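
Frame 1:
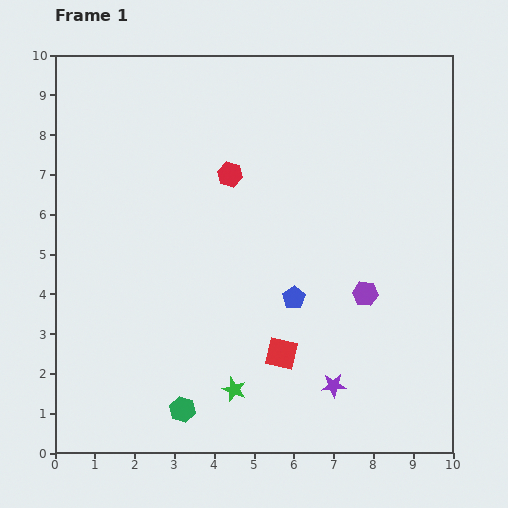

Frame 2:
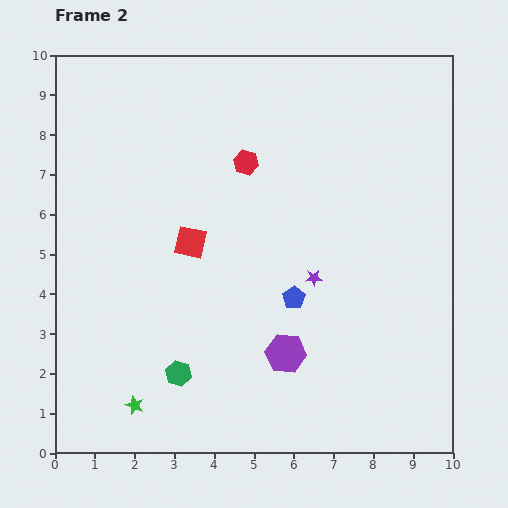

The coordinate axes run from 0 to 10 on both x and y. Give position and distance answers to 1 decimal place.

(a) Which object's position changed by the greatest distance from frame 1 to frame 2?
the red square

(moved 3.6; next 2.7)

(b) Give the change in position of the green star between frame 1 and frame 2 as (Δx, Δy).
(-2.5, -0.4)

The green star was at (4.5, 1.6) in frame 1 and (2.0, 1.2) in frame 2.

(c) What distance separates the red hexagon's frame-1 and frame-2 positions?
0.5

The red hexagon moved from (4.4, 7.0) to (4.8, 7.3), a distance of √(0.4² + 0.3²) ≈ 0.5.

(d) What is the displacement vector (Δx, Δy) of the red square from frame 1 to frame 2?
(-2.3, 2.8)

The red square was at (5.7, 2.5) in frame 1 and (3.4, 5.3) in frame 2.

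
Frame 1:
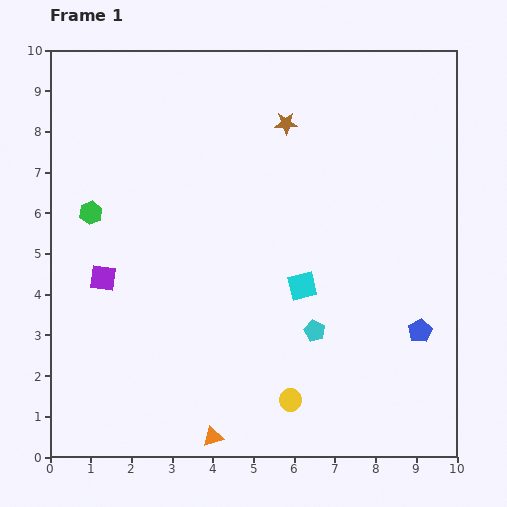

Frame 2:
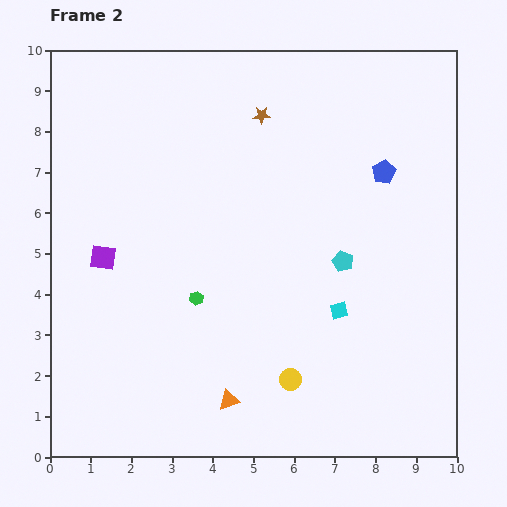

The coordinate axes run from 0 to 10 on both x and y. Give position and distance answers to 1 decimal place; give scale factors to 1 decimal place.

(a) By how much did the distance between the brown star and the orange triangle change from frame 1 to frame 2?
-0.9

Distance in frame 1: 7.9. Distance in frame 2: 7.0.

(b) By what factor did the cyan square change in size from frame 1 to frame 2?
0.6×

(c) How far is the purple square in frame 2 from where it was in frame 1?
0.5

The purple square moved from (1.3, 4.4) to (1.3, 4.9), a distance of √(0.0² + 0.5²) ≈ 0.5.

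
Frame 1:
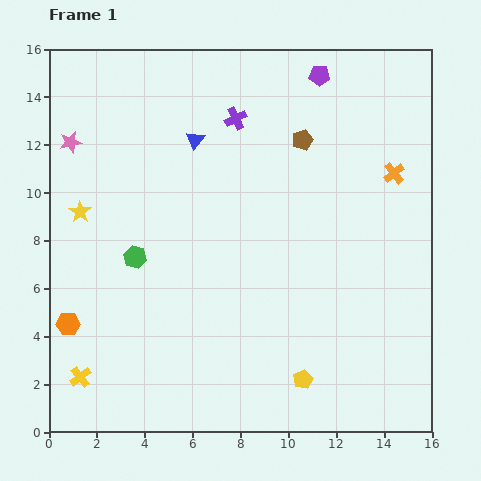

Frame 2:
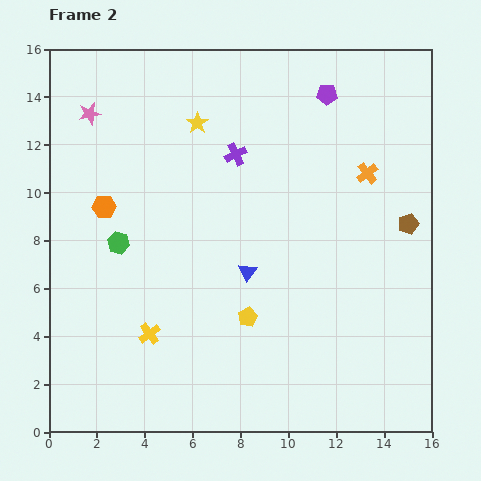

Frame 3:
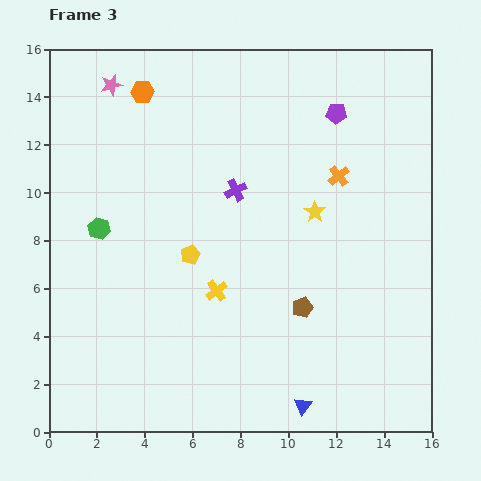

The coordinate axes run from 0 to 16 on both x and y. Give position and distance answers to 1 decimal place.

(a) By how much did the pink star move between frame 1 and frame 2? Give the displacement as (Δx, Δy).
(0.8, 1.2)

The pink star was at (0.9, 12.1) in frame 1 and (1.7, 13.3) in frame 2.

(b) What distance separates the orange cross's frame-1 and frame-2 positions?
1.1

The orange cross moved from (14.4, 10.8) to (13.3, 10.8), a distance of √(1.1² + 0.0²) ≈ 1.1.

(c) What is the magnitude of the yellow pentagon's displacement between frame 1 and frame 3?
7.0

The yellow pentagon moved from (10.6, 2.2) to (5.9, 7.4), a distance of √(4.7² + 5.2²) ≈ 7.0.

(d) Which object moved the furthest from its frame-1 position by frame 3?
the blue triangle

(moved 12.0; next 10.2)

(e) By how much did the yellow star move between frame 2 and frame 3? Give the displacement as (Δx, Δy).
(4.9, -3.7)

The yellow star was at (6.2, 12.9) in frame 2 and (11.1, 9.2) in frame 3.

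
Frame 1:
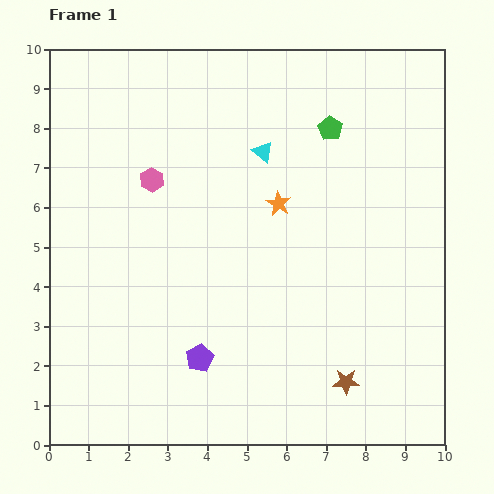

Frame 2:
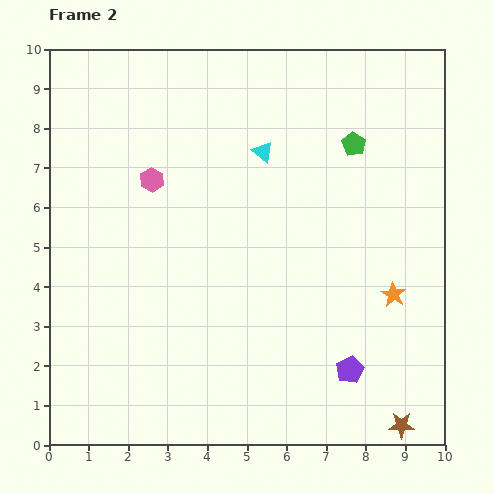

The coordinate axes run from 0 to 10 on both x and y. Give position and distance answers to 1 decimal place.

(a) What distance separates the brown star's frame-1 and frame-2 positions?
1.8

The brown star moved from (7.5, 1.6) to (8.9, 0.5), a distance of √(1.4² + 1.1²) ≈ 1.8.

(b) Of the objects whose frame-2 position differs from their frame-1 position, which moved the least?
the green pentagon

(moved 0.7)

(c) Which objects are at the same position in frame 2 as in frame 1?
the cyan triangle, the pink hexagon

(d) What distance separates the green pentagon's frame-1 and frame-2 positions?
0.7

The green pentagon moved from (7.1, 8.0) to (7.7, 7.6), a distance of √(0.6² + 0.4²) ≈ 0.7.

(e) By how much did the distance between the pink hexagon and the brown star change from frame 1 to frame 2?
+1.7

Distance in frame 1: 7.1. Distance in frame 2: 8.8.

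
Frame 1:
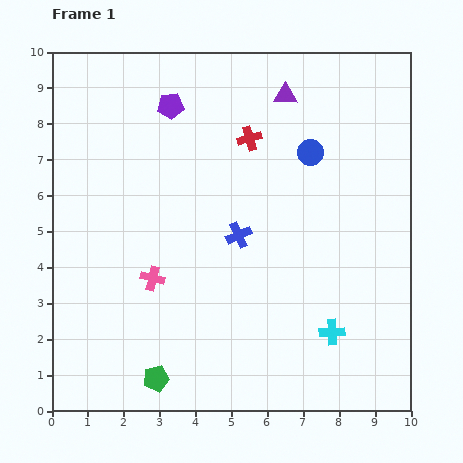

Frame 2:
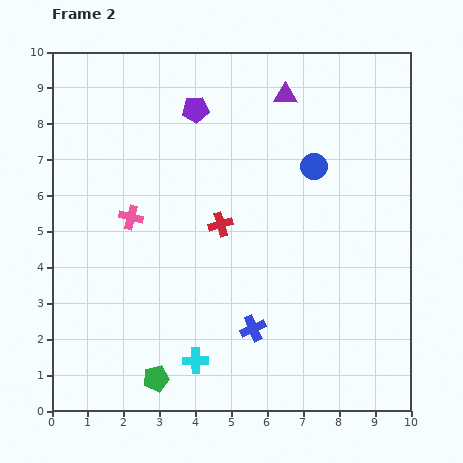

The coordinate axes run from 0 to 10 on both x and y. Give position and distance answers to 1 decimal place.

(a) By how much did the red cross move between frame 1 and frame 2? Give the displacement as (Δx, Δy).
(-0.8, -2.4)

The red cross was at (5.5, 7.6) in frame 1 and (4.7, 5.2) in frame 2.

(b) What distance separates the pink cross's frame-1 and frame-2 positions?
1.8

The pink cross moved from (2.8, 3.7) to (2.2, 5.4), a distance of √(0.6² + 1.7²) ≈ 1.8.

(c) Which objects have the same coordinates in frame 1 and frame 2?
the green pentagon, the purple triangle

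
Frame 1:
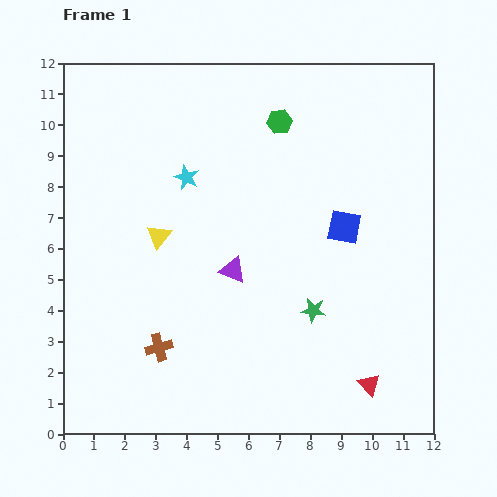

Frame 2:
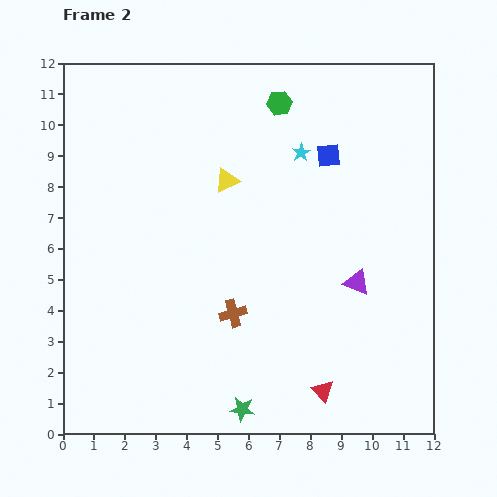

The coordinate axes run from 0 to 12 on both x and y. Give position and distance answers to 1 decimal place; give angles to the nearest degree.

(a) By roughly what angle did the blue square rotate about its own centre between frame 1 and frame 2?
17° counter-clockwise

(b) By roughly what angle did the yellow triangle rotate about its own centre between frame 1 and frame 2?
26° clockwise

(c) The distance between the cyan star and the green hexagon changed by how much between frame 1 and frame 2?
-1.8

Distance in frame 1: 3.5. Distance in frame 2: 1.7.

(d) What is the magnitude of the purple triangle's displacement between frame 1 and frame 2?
4.0

The purple triangle moved from (5.5, 5.3) to (9.5, 4.9), a distance of √(4.0² + 0.4²) ≈ 4.0.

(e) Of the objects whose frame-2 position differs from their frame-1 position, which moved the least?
the green hexagon

(moved 0.6)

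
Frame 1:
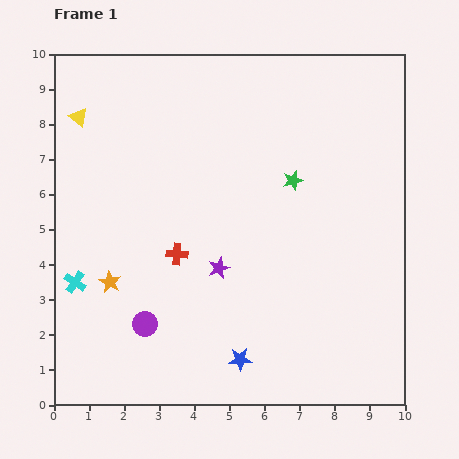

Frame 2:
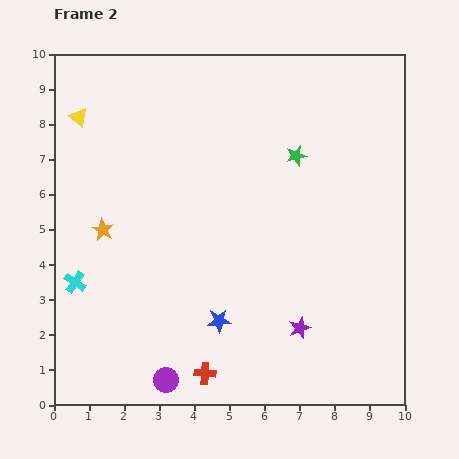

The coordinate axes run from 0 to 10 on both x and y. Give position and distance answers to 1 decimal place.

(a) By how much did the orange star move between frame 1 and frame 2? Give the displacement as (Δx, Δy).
(-0.2, 1.5)

The orange star was at (1.6, 3.5) in frame 1 and (1.4, 5.0) in frame 2.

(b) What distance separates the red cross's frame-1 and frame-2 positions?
3.5

The red cross moved from (3.5, 4.3) to (4.3, 0.9), a distance of √(0.8² + 3.4²) ≈ 3.5.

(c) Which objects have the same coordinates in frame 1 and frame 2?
the cyan cross, the yellow triangle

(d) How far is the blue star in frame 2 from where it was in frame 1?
1.3

The blue star moved from (5.3, 1.3) to (4.7, 2.4), a distance of √(0.6² + 1.1²) ≈ 1.3.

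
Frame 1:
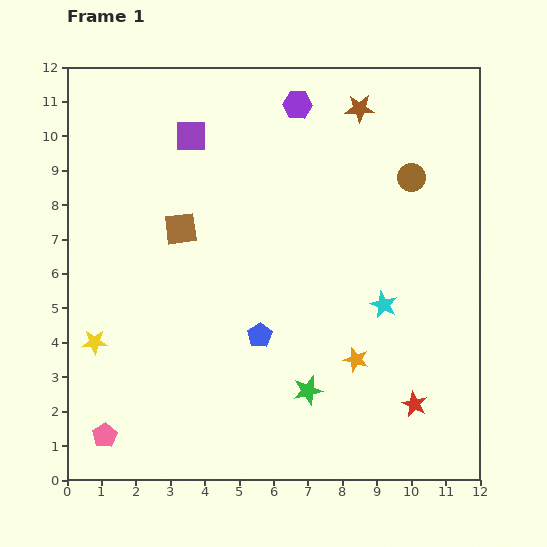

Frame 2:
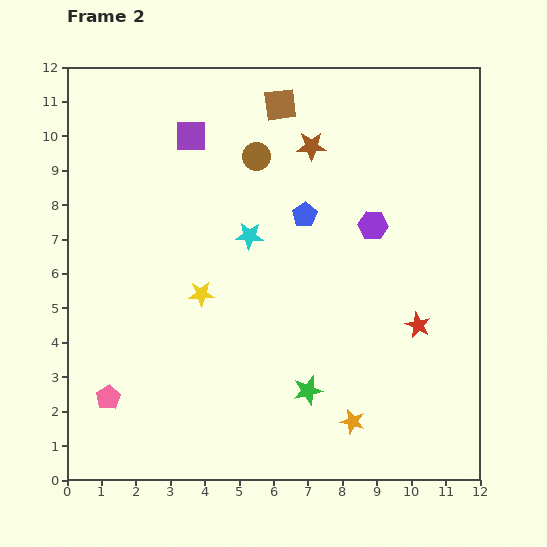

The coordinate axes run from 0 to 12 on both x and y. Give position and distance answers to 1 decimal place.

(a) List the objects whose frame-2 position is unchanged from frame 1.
the purple square, the green star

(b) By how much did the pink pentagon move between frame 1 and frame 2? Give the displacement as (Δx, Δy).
(0.1, 1.1)

The pink pentagon was at (1.1, 1.3) in frame 1 and (1.2, 2.4) in frame 2.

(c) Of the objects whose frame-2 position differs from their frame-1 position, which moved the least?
the pink pentagon

(moved 1.1)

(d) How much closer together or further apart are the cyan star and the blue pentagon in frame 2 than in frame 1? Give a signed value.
-2.0

Distance in frame 1: 3.7. Distance in frame 2: 1.7.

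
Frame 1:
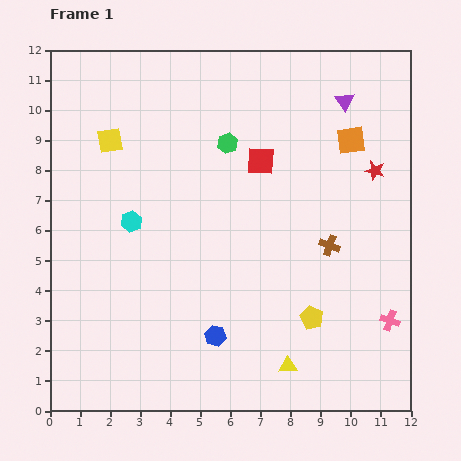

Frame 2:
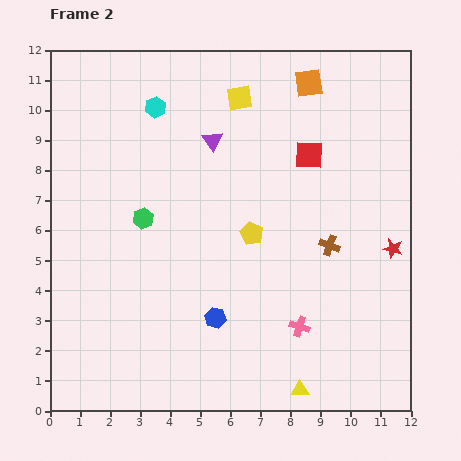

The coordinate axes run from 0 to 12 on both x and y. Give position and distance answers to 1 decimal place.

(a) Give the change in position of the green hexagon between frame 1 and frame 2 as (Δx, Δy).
(-2.8, -2.5)

The green hexagon was at (5.9, 8.9) in frame 1 and (3.1, 6.4) in frame 2.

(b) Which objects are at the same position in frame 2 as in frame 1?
the brown cross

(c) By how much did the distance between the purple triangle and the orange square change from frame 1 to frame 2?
+2.4

Distance in frame 1: 1.3. Distance in frame 2: 3.7.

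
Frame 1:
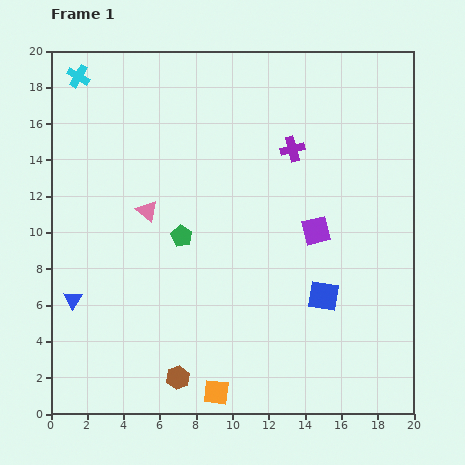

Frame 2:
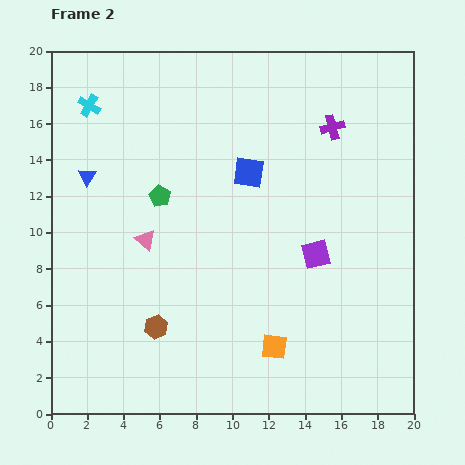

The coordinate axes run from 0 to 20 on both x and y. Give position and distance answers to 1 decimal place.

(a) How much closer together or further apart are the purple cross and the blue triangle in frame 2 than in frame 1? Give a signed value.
-0.9

Distance in frame 1: 14.7. Distance in frame 2: 13.8.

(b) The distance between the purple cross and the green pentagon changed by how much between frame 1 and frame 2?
+2.4

Distance in frame 1: 7.8. Distance in frame 2: 10.2.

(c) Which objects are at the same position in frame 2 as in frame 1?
none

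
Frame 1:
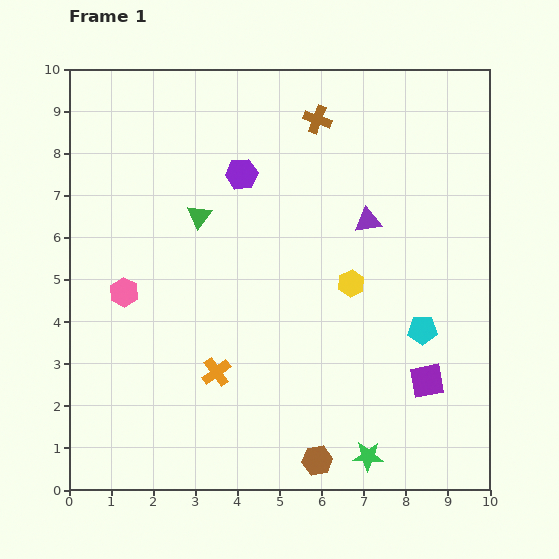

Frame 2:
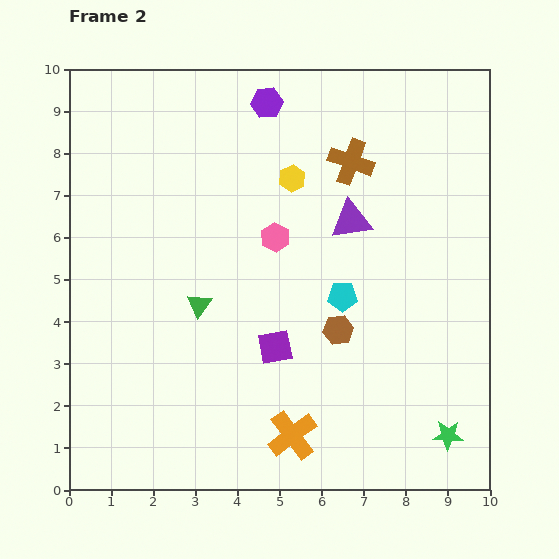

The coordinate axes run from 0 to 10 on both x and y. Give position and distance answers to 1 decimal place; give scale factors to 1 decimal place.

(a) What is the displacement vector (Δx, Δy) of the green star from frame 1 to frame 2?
(1.9, 0.5)

The green star was at (7.1, 0.8) in frame 1 and (9.0, 1.3) in frame 2.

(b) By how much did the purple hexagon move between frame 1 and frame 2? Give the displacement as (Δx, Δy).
(0.6, 1.7)

The purple hexagon was at (4.1, 7.5) in frame 1 and (4.7, 9.2) in frame 2.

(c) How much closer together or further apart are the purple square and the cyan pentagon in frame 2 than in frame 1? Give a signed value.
+0.8

Distance in frame 1: 1.2. Distance in frame 2: 2.0.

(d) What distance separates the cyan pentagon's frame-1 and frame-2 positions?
2.1

The cyan pentagon moved from (8.4, 3.8) to (6.5, 4.6), a distance of √(1.9² + 0.8²) ≈ 2.1.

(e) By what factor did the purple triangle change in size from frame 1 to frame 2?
1.6×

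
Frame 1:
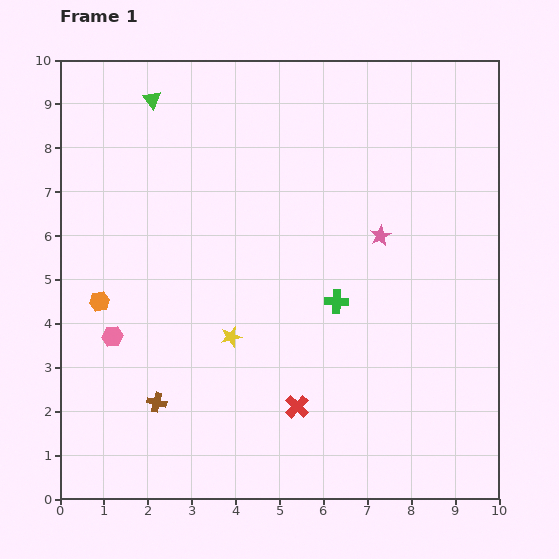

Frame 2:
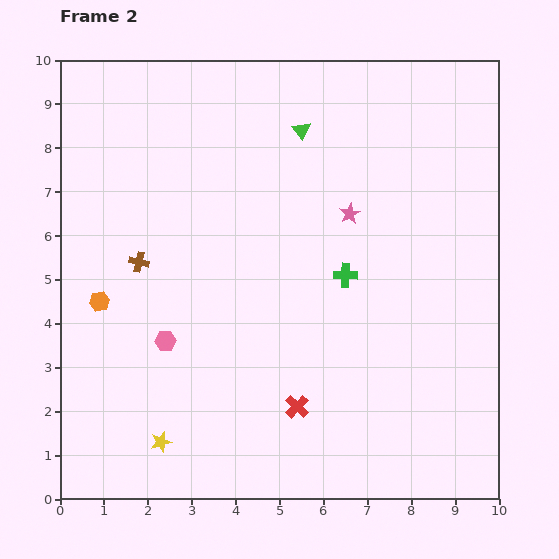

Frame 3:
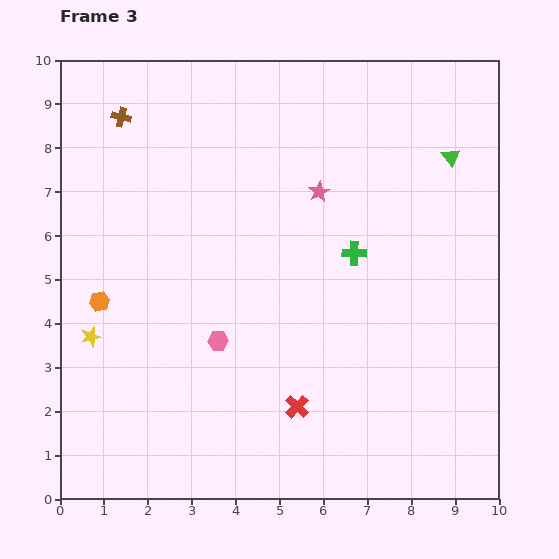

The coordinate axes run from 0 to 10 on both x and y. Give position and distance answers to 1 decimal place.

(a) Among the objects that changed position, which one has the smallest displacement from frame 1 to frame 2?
the green cross

(moved 0.6)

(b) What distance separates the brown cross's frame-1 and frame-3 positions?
6.5

The brown cross moved from (2.2, 2.2) to (1.4, 8.7), a distance of √(0.8² + 6.5²) ≈ 6.5.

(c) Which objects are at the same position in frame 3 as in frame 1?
the orange hexagon, the red cross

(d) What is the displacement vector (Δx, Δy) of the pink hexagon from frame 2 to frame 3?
(1.2, 0.0)

The pink hexagon was at (2.4, 3.6) in frame 2 and (3.6, 3.6) in frame 3.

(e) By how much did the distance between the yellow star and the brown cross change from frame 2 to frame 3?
+0.9

Distance in frame 2: 4.1. Distance in frame 3: 5.0.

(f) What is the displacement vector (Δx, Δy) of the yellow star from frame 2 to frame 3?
(-1.6, 2.4)

The yellow star was at (2.3, 1.3) in frame 2 and (0.7, 3.7) in frame 3.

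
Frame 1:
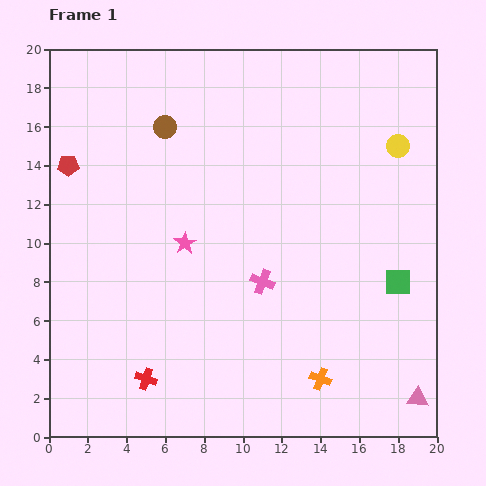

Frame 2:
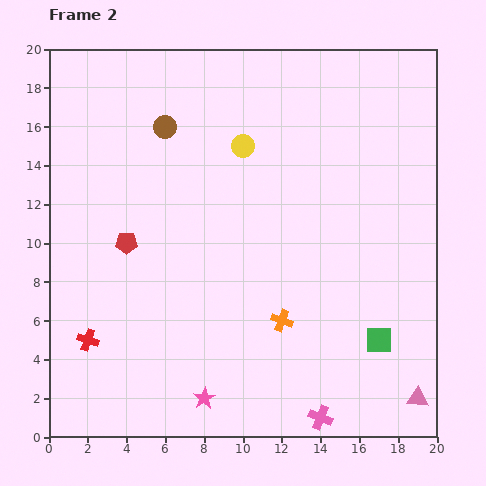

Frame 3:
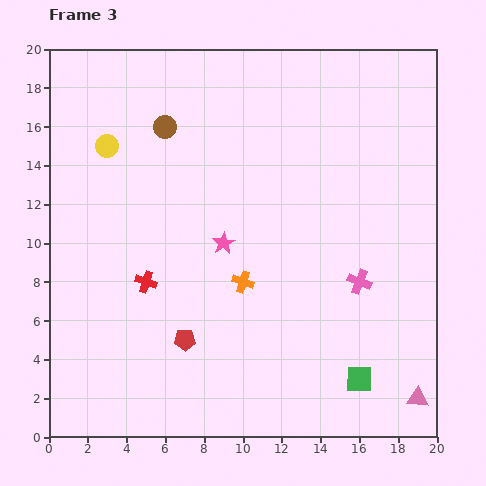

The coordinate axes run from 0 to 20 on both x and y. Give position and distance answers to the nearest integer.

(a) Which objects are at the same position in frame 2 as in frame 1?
the brown circle, the pink triangle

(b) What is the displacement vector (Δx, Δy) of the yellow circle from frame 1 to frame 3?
(-15, 0)

The yellow circle was at (18, 15) in frame 1 and (3, 15) in frame 3.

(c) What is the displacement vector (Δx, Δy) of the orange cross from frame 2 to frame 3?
(-2, 2)

The orange cross was at (12, 6) in frame 2 and (10, 8) in frame 3.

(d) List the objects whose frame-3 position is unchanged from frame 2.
the brown circle, the pink triangle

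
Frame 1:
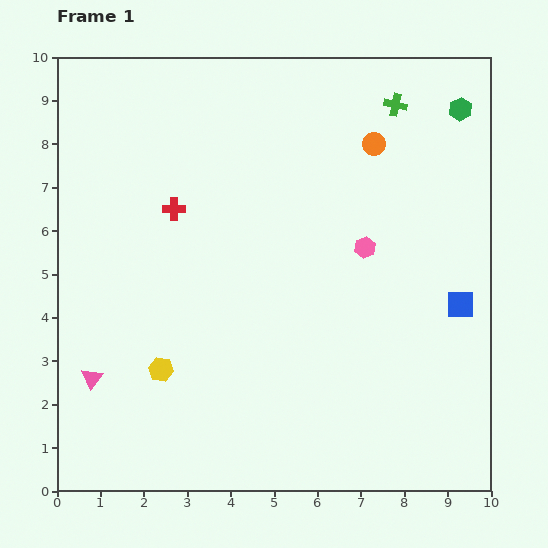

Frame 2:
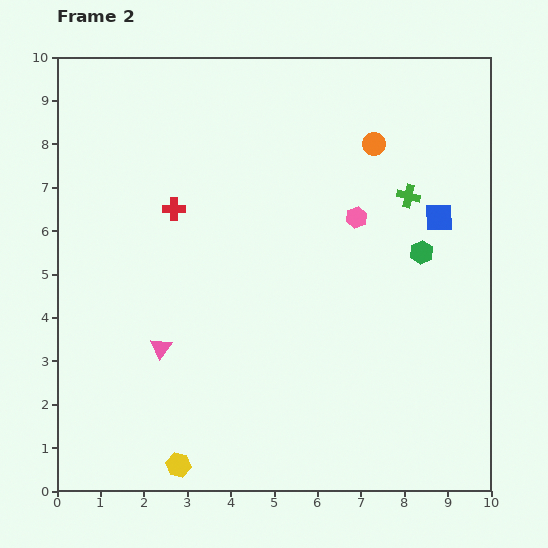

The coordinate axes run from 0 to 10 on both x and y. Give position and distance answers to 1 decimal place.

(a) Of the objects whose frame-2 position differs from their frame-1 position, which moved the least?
the pink hexagon

(moved 0.7)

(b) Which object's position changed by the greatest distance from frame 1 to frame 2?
the green hexagon

(moved 3.4; next 2.2)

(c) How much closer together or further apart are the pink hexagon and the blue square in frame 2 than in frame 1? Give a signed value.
-0.7

Distance in frame 1: 2.6. Distance in frame 2: 1.9.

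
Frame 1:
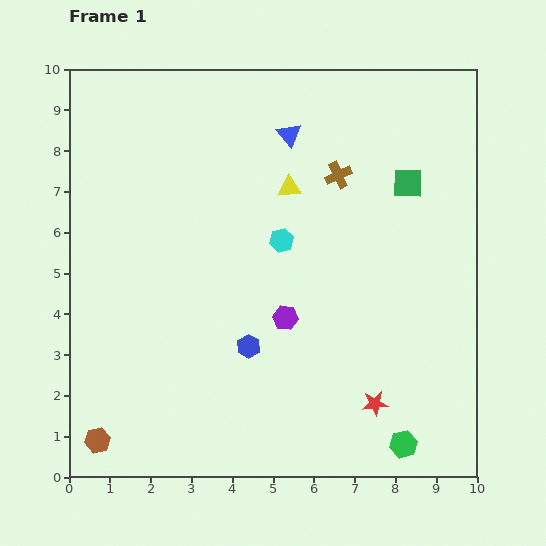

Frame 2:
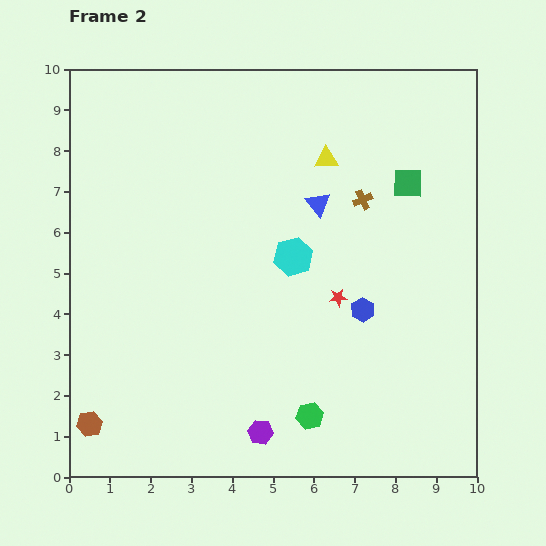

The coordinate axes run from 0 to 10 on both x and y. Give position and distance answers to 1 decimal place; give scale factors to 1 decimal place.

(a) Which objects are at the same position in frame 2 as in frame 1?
the green square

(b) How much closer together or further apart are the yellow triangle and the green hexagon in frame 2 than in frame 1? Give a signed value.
-0.6

Distance in frame 1: 6.9. Distance in frame 2: 6.3.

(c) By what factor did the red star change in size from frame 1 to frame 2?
0.7×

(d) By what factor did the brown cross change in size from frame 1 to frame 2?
0.7×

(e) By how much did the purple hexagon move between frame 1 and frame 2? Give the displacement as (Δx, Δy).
(-0.6, -2.8)

The purple hexagon was at (5.3, 3.9) in frame 1 and (4.7, 1.1) in frame 2.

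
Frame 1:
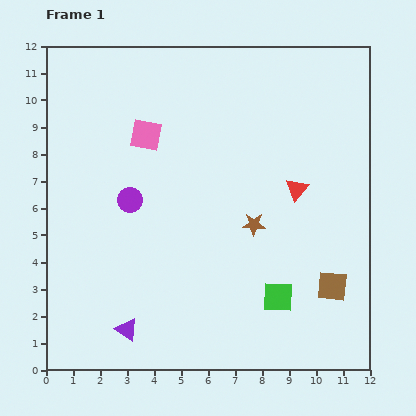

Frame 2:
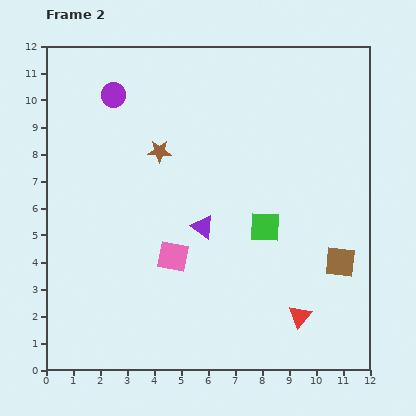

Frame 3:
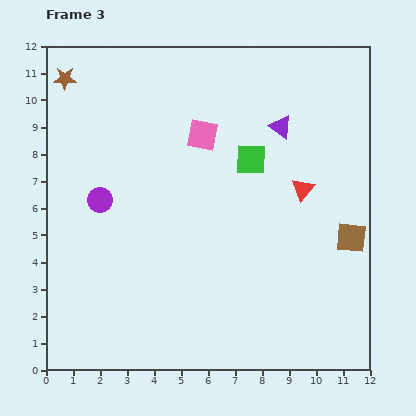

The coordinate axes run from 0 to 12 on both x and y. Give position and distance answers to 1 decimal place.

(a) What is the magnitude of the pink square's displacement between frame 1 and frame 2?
4.6

The pink square moved from (3.7, 8.7) to (4.7, 4.2), a distance of √(1.0² + 4.5²) ≈ 4.6.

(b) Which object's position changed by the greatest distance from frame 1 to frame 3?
the purple triangle

(moved 9.4; next 8.8)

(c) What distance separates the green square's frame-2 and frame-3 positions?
2.5

The green square moved from (8.1, 5.3) to (7.6, 7.8), a distance of √(0.5² + 2.5²) ≈ 2.5.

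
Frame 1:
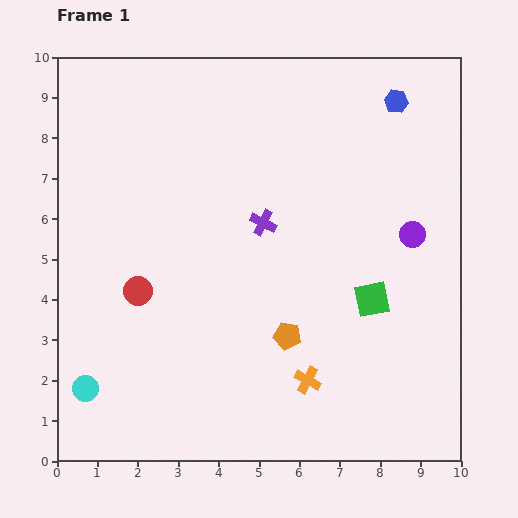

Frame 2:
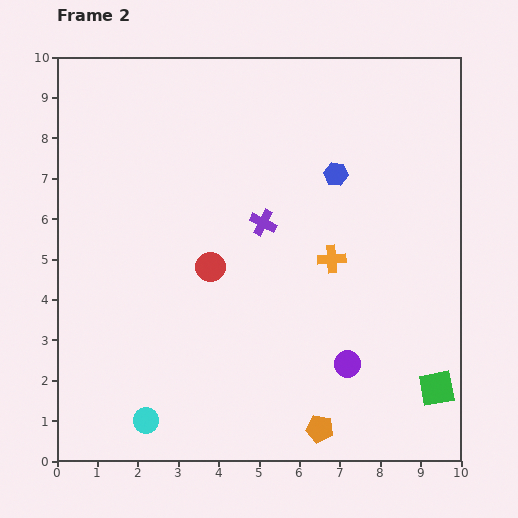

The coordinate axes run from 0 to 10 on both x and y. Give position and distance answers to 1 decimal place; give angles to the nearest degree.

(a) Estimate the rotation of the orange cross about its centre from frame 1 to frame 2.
32° counter-clockwise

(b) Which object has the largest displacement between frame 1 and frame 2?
the purple circle

(moved 3.6; next 3.1)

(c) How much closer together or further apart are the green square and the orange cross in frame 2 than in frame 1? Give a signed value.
+1.5

Distance in frame 1: 2.6. Distance in frame 2: 4.1.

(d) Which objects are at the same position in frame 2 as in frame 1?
the purple cross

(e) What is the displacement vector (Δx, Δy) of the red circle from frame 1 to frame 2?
(1.8, 0.6)

The red circle was at (2.0, 4.2) in frame 1 and (3.8, 4.8) in frame 2.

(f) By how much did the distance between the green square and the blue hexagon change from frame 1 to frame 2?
+1.0

Distance in frame 1: 4.9. Distance in frame 2: 5.9.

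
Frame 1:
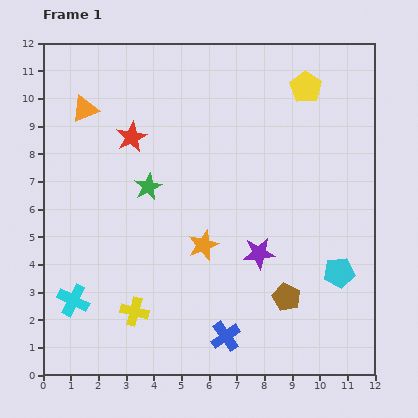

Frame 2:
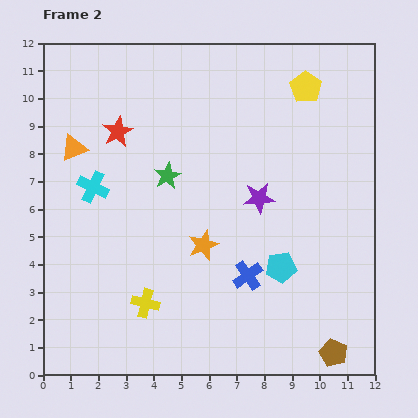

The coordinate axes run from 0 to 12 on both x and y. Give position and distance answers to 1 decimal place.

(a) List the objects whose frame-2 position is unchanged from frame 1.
the orange star, the yellow pentagon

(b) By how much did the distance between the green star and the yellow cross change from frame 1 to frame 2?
+0.2

Distance in frame 1: 4.5. Distance in frame 2: 4.7.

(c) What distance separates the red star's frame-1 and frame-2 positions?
0.5

The red star moved from (3.2, 8.6) to (2.7, 8.8), a distance of √(0.5² + 0.2²) ≈ 0.5.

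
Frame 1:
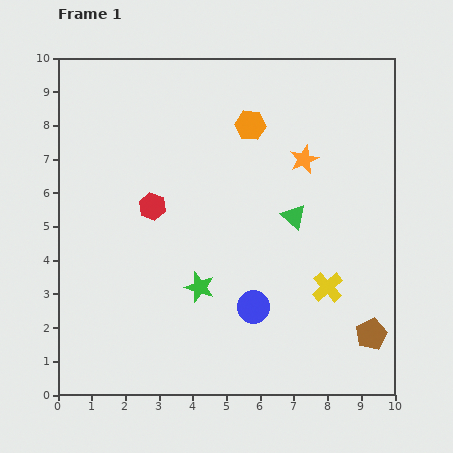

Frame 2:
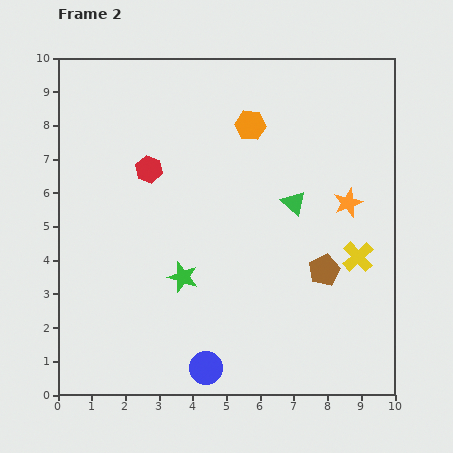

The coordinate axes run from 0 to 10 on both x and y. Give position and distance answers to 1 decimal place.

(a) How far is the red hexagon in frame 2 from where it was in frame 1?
1.1

The red hexagon moved from (2.8, 5.6) to (2.7, 6.7), a distance of √(0.1² + 1.1²) ≈ 1.1.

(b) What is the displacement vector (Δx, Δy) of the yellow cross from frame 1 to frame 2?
(0.9, 0.9)

The yellow cross was at (8.0, 3.2) in frame 1 and (8.9, 4.1) in frame 2.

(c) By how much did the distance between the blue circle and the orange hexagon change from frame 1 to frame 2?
+1.9

Distance in frame 1: 5.4. Distance in frame 2: 7.3.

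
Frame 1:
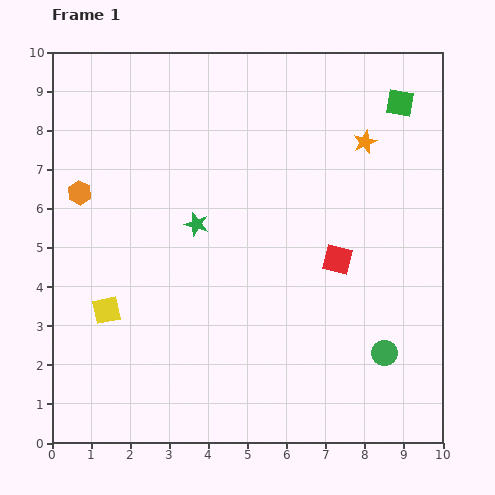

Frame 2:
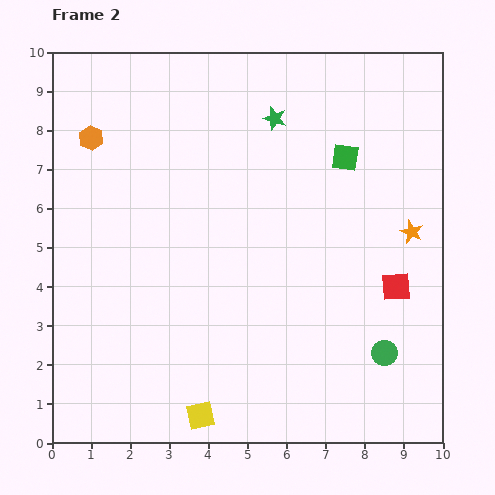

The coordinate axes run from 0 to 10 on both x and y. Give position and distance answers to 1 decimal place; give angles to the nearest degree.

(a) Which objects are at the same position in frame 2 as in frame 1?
the green circle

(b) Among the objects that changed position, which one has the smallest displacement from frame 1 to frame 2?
the orange hexagon

(moved 1.4)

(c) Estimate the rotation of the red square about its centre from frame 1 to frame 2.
17° counter-clockwise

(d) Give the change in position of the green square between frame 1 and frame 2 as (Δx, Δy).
(-1.4, -1.4)

The green square was at (8.9, 8.7) in frame 1 and (7.5, 7.3) in frame 2.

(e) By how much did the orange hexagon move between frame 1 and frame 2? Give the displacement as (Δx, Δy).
(0.3, 1.4)

The orange hexagon was at (0.7, 6.4) in frame 1 and (1.0, 7.8) in frame 2.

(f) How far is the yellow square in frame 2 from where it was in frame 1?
3.6

The yellow square moved from (1.4, 3.4) to (3.8, 0.7), a distance of √(2.4² + 2.7²) ≈ 3.6.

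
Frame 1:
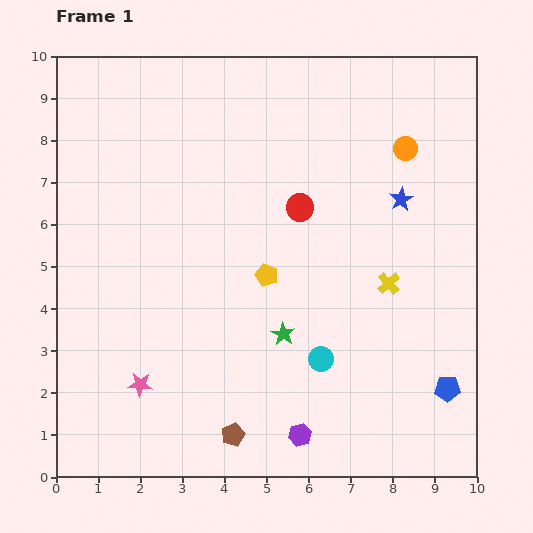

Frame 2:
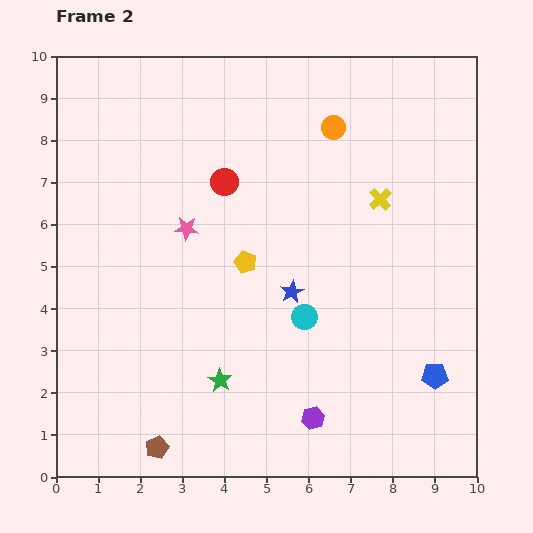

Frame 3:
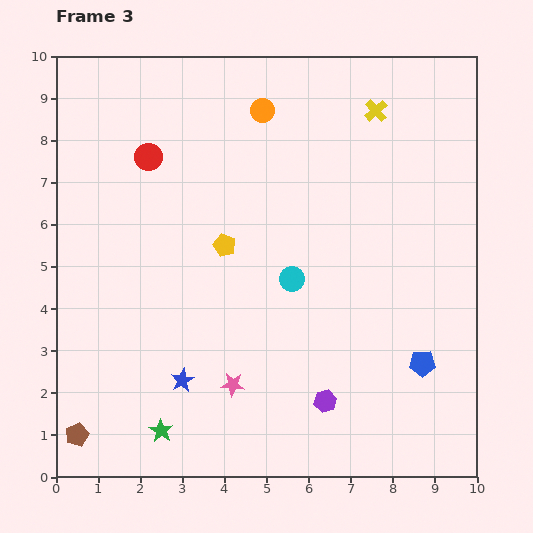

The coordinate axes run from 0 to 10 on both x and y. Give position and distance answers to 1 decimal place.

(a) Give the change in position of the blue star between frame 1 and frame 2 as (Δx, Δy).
(-2.6, -2.2)

The blue star was at (8.2, 6.6) in frame 1 and (5.6, 4.4) in frame 2.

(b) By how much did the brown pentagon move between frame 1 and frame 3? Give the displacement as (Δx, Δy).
(-3.7, 0.0)

The brown pentagon was at (4.2, 1.0) in frame 1 and (0.5, 1.0) in frame 3.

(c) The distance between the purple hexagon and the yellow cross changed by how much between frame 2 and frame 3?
+1.6

Distance in frame 2: 5.4. Distance in frame 3: 7.0.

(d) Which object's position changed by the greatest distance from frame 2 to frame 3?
the pink star

(moved 3.9; next 3.3)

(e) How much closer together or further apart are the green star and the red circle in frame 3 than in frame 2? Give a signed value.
+1.8

Distance in frame 2: 4.7. Distance in frame 3: 6.5.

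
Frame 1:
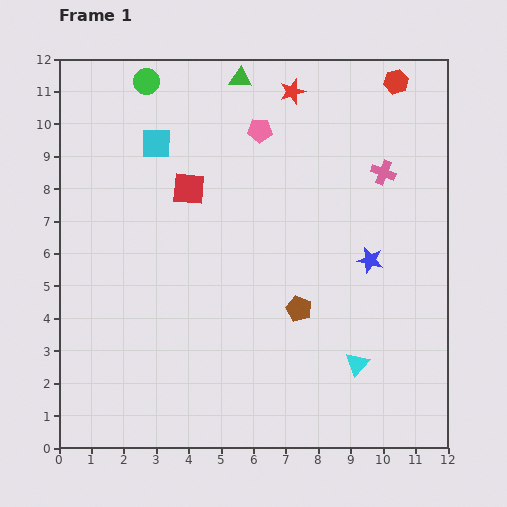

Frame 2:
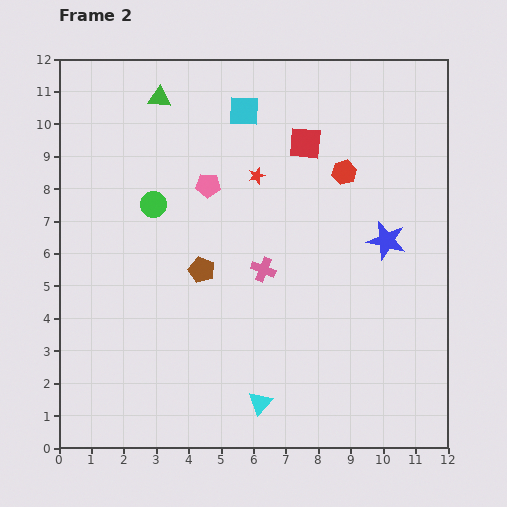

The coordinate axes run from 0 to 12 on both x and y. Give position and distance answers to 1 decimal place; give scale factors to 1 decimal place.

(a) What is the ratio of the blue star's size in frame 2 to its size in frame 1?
1.5×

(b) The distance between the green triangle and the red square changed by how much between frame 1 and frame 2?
+0.9

Distance in frame 1: 3.8. Distance in frame 2: 4.7.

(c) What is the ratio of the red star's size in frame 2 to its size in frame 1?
0.6×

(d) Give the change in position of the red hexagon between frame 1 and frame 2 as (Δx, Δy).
(-1.6, -2.8)

The red hexagon was at (10.4, 11.3) in frame 1 and (8.8, 8.5) in frame 2.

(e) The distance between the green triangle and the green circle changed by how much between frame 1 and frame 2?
+0.4

Distance in frame 1: 2.9. Distance in frame 2: 3.3.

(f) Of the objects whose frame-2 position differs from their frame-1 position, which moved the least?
the blue star

(moved 0.8)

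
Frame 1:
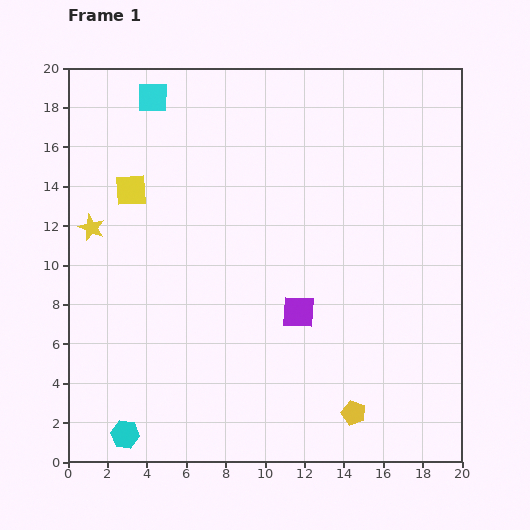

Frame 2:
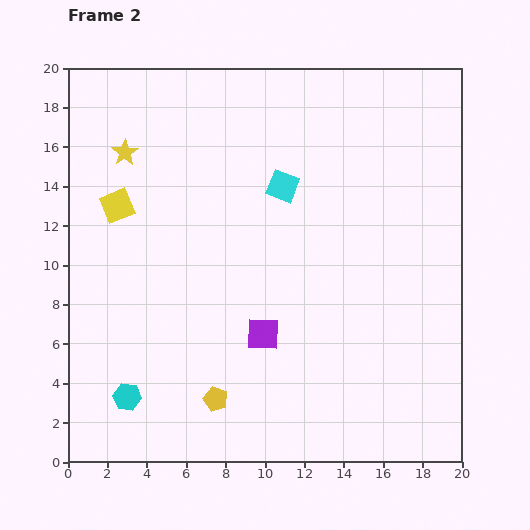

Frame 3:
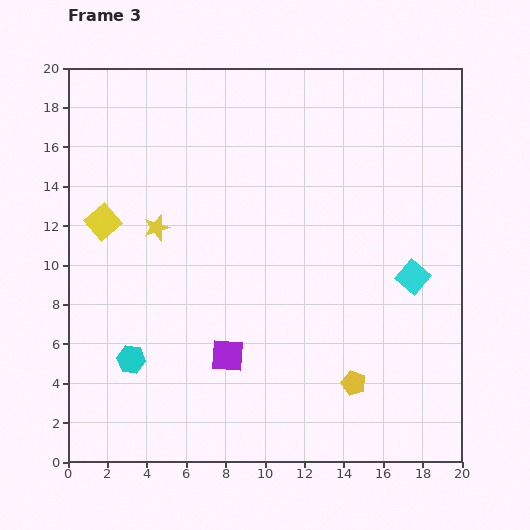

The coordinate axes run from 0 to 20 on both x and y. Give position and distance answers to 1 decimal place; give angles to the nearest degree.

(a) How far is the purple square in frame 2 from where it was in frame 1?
2.1

The purple square moved from (11.7, 7.6) to (9.9, 6.5), a distance of √(1.8² + 1.1²) ≈ 2.1.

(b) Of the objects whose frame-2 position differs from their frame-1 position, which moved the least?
the yellow square

(moved 1.1)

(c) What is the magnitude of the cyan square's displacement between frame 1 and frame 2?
8.0

The cyan square moved from (4.3, 18.5) to (10.9, 14.0), a distance of √(6.6² + 4.5²) ≈ 8.0.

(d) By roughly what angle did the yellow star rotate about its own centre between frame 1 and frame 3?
31° clockwise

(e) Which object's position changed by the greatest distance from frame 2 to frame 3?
the cyan square

(moved 8.0; next 7.0)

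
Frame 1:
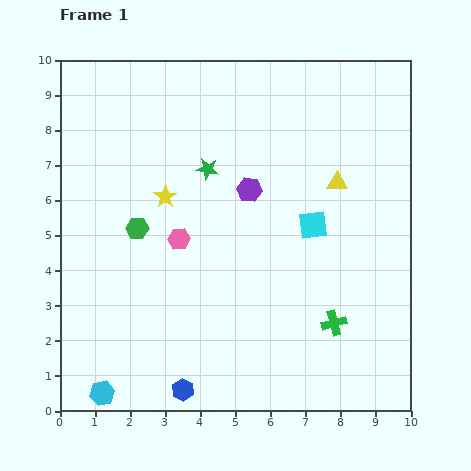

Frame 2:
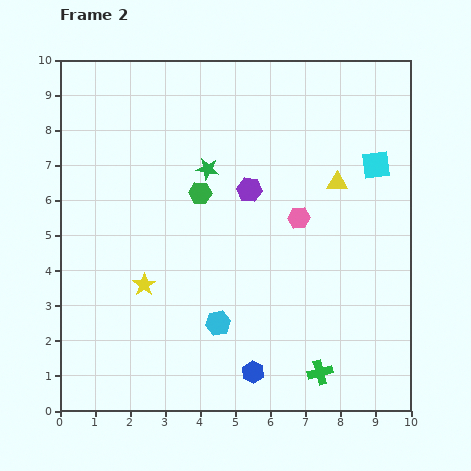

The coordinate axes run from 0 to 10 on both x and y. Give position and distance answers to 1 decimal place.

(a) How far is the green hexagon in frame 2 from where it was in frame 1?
2.1

The green hexagon moved from (2.2, 5.2) to (4.0, 6.2), a distance of √(1.8² + 1.0²) ≈ 2.1.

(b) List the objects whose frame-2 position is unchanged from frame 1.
the green star, the purple hexagon, the yellow triangle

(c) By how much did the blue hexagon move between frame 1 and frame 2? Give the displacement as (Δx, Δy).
(2.0, 0.5)

The blue hexagon was at (3.5, 0.6) in frame 1 and (5.5, 1.1) in frame 2.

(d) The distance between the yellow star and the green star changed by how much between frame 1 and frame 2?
+2.4

Distance in frame 1: 1.4. Distance in frame 2: 3.8.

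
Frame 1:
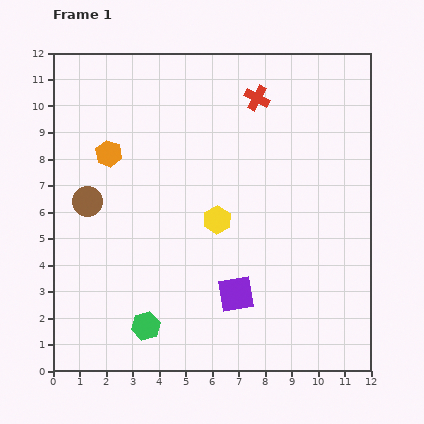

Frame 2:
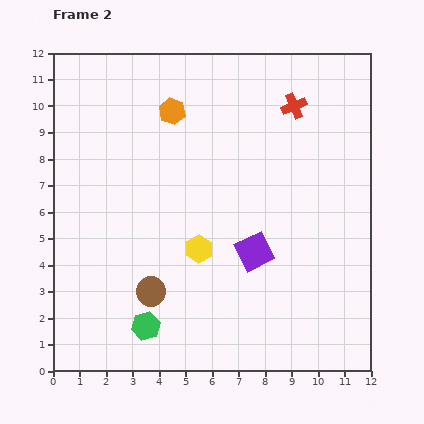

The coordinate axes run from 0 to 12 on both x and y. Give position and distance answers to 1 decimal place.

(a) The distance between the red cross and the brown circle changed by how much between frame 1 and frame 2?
+1.3

Distance in frame 1: 7.5. Distance in frame 2: 8.8.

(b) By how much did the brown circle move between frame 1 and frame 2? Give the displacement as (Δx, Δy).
(2.4, -3.4)

The brown circle was at (1.3, 6.4) in frame 1 and (3.7, 3.0) in frame 2.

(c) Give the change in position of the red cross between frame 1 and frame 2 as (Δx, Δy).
(1.4, -0.3)

The red cross was at (7.7, 10.3) in frame 1 and (9.1, 10.0) in frame 2.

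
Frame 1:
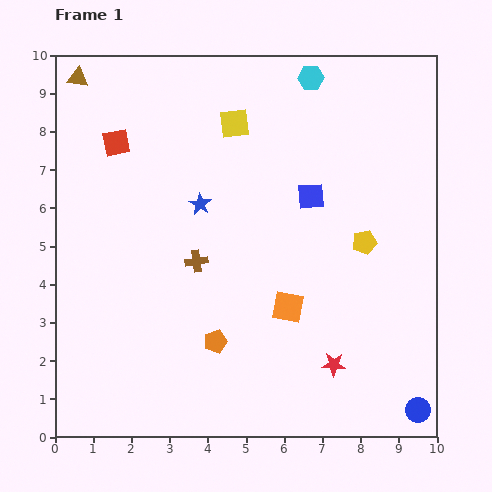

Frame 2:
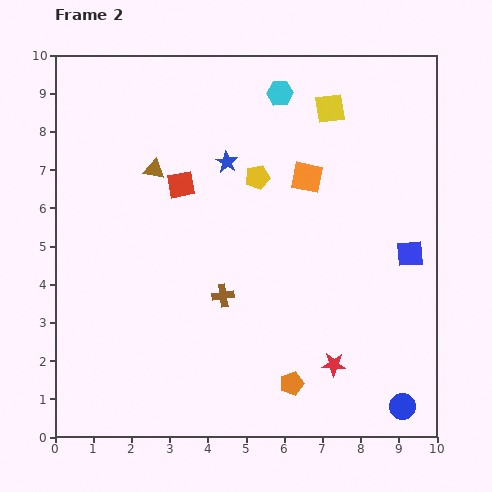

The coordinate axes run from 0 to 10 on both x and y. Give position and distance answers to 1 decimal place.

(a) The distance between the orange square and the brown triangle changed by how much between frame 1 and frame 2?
-4.1

Distance in frame 1: 8.1. Distance in frame 2: 4.0.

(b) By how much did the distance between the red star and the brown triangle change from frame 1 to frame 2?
-3.2

Distance in frame 1: 10.1. Distance in frame 2: 6.9.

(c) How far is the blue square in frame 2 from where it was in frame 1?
3.0

The blue square moved from (6.7, 6.3) to (9.3, 4.8), a distance of √(2.6² + 1.5²) ≈ 3.0.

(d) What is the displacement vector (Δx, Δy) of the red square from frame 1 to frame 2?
(1.7, -1.1)

The red square was at (1.6, 7.7) in frame 1 and (3.3, 6.6) in frame 2.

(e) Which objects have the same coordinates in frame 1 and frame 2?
the red star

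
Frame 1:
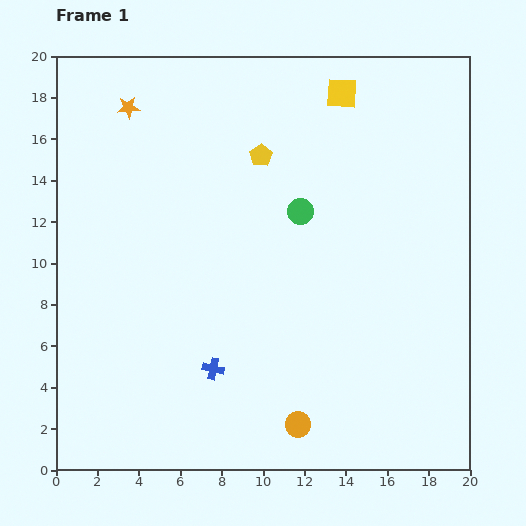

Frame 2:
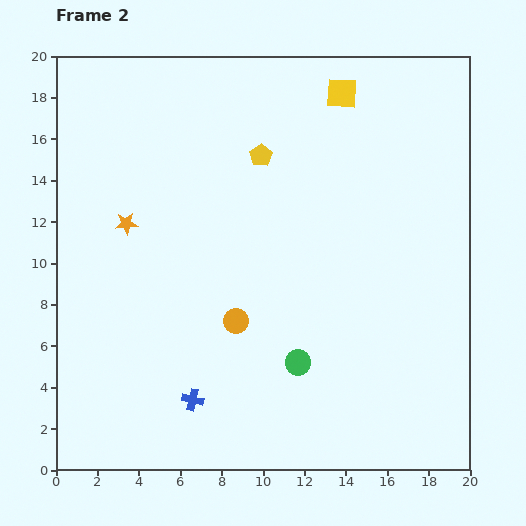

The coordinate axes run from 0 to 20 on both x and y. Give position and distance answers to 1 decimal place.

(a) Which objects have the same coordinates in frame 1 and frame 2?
the yellow square, the yellow pentagon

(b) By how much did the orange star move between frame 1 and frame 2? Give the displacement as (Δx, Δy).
(-0.1, -5.6)

The orange star was at (3.5, 17.5) in frame 1 and (3.4, 11.9) in frame 2.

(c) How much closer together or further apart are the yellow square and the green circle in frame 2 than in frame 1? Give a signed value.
+7.2

Distance in frame 1: 6.0. Distance in frame 2: 13.2.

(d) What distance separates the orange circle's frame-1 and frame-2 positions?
5.8

The orange circle moved from (11.7, 2.2) to (8.7, 7.2), a distance of √(3.0² + 5.0²) ≈ 5.8.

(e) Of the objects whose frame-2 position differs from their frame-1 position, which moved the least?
the blue cross

(moved 1.8)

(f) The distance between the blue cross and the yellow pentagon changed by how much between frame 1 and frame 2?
+1.7

Distance in frame 1: 10.6. Distance in frame 2: 12.3.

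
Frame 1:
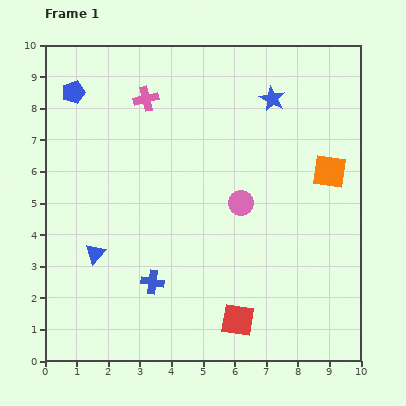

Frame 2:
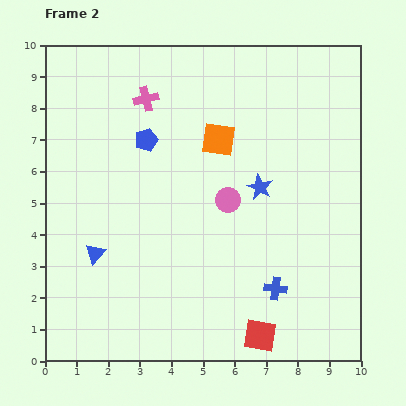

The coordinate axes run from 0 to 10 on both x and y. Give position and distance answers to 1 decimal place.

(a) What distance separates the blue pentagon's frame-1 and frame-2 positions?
2.7

The blue pentagon moved from (0.9, 8.5) to (3.2, 7.0), a distance of √(2.3² + 1.5²) ≈ 2.7.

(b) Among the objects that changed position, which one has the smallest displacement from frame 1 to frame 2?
the pink circle

(moved 0.4)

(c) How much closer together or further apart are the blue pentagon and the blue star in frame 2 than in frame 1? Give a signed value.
-2.4

Distance in frame 1: 6.3. Distance in frame 2: 3.9.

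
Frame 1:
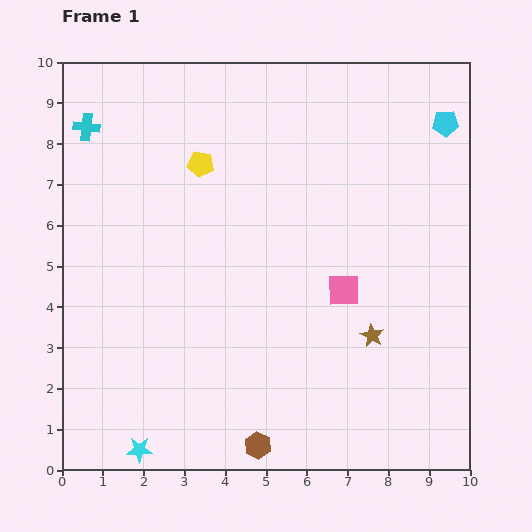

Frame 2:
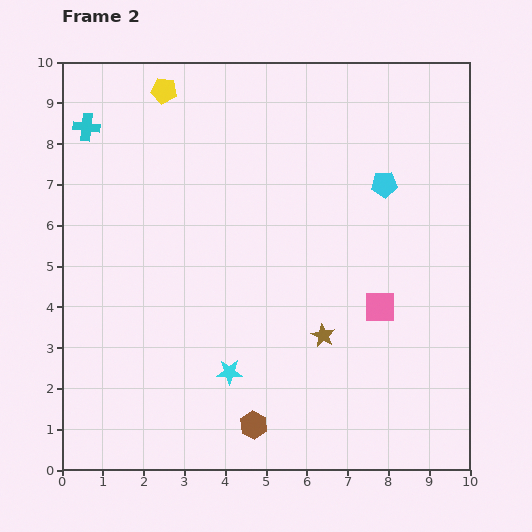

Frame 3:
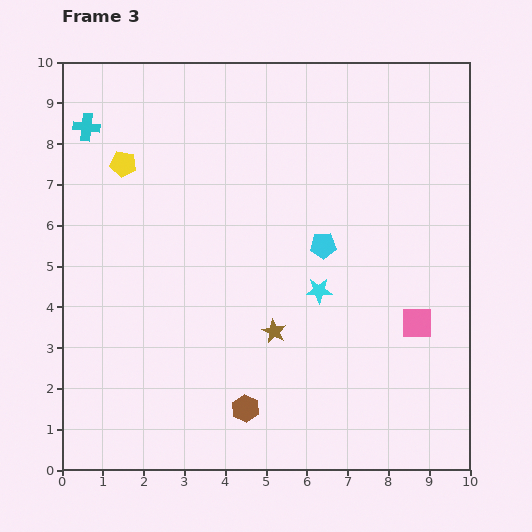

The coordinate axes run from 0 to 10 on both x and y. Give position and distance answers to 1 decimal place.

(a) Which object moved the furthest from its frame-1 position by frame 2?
the cyan star

(moved 2.9; next 2.1)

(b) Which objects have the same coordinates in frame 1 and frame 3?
the cyan cross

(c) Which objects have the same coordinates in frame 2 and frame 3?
the cyan cross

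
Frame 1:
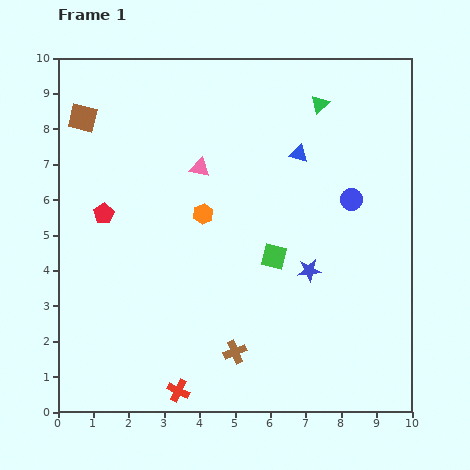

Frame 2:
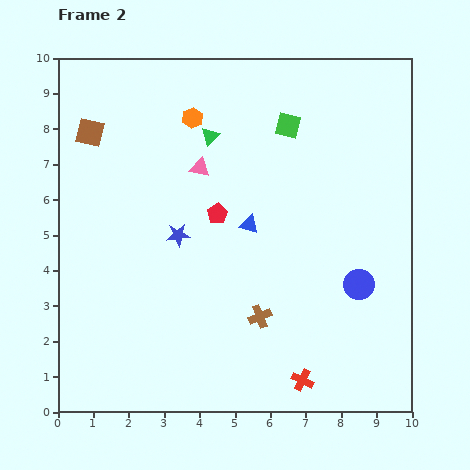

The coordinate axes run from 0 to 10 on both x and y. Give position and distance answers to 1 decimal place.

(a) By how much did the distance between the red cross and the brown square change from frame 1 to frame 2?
+1.0

Distance in frame 1: 8.2. Distance in frame 2: 9.2.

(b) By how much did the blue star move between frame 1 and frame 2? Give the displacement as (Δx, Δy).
(-3.7, 1.0)

The blue star was at (7.1, 4.0) in frame 1 and (3.4, 5.0) in frame 2.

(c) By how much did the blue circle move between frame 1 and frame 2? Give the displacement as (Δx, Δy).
(0.2, -2.4)

The blue circle was at (8.3, 6.0) in frame 1 and (8.5, 3.6) in frame 2.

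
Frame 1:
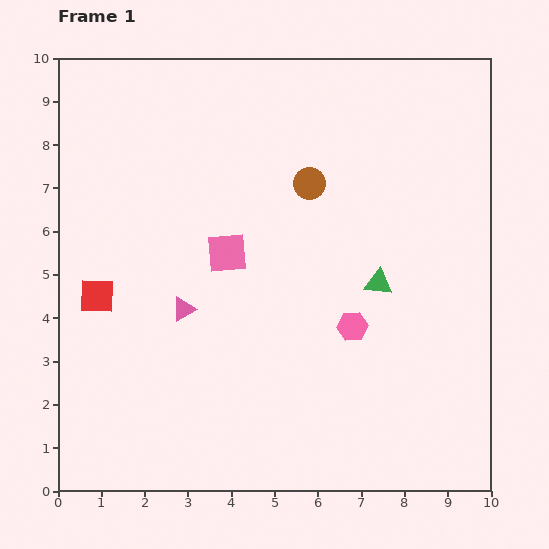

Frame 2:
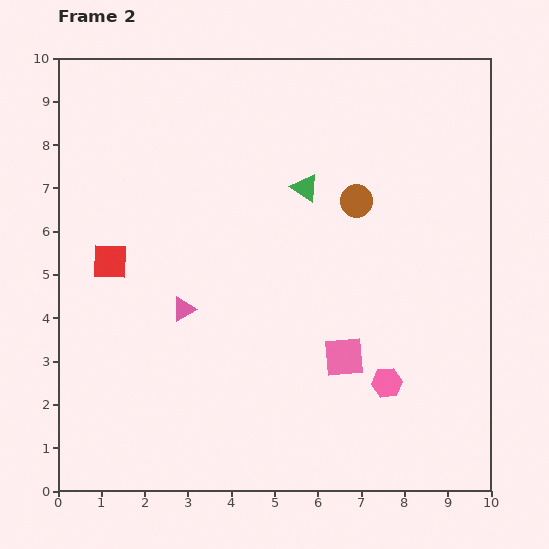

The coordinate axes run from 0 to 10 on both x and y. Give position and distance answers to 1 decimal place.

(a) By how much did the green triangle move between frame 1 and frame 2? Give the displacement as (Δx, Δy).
(-1.7, 2.2)

The green triangle was at (7.4, 4.8) in frame 1 and (5.7, 7.0) in frame 2.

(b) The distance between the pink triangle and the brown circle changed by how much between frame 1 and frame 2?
+0.6

Distance in frame 1: 4.1. Distance in frame 2: 4.7.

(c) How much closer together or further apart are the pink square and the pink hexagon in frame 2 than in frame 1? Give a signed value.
-2.2

Distance in frame 1: 3.4. Distance in frame 2: 1.2.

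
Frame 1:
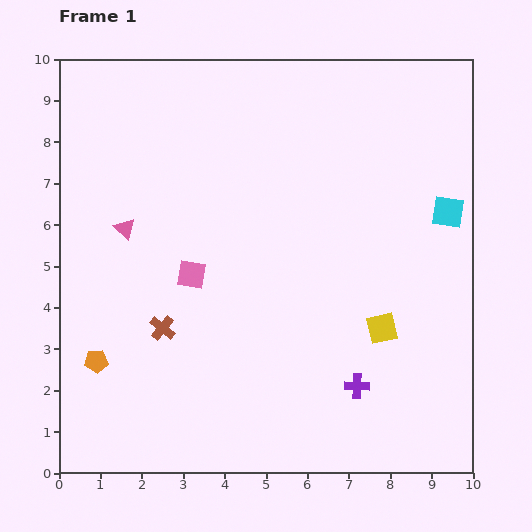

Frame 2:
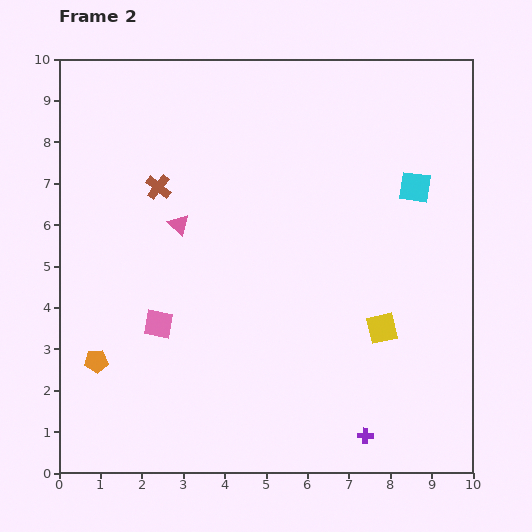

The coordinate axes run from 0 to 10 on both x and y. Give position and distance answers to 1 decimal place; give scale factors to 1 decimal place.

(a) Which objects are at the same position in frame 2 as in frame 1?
the yellow square, the orange pentagon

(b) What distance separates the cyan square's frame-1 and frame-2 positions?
1.0

The cyan square moved from (9.4, 6.3) to (8.6, 6.9), a distance of √(0.8² + 0.6²) ≈ 1.0.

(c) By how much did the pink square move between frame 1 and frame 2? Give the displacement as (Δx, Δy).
(-0.8, -1.2)

The pink square was at (3.2, 4.8) in frame 1 and (2.4, 3.6) in frame 2.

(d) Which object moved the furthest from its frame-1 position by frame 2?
the brown cross

(moved 3.4; next 1.4)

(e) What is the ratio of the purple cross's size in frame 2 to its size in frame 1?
0.6×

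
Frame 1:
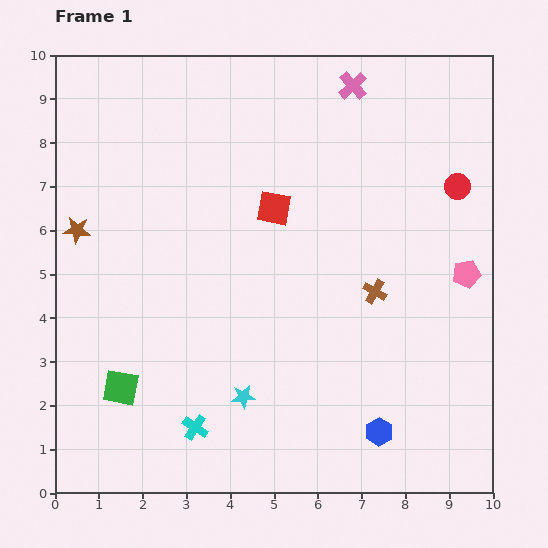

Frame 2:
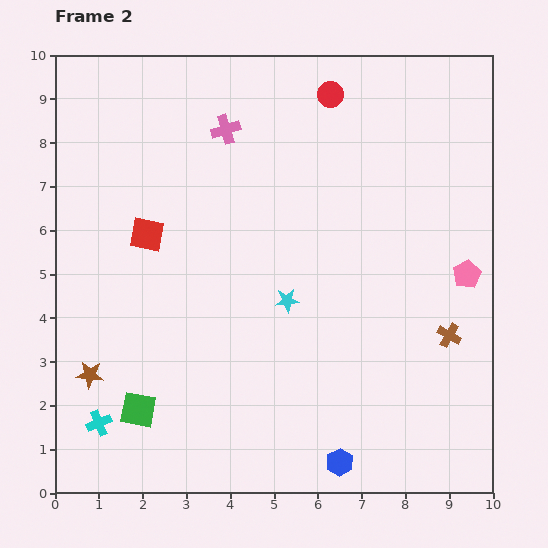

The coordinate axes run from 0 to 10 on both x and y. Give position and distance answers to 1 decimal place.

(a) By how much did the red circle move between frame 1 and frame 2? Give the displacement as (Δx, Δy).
(-2.9, 2.1)

The red circle was at (9.2, 7.0) in frame 1 and (6.3, 9.1) in frame 2.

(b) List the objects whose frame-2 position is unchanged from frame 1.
the pink pentagon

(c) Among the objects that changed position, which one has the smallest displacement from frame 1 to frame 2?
the green square

(moved 0.6)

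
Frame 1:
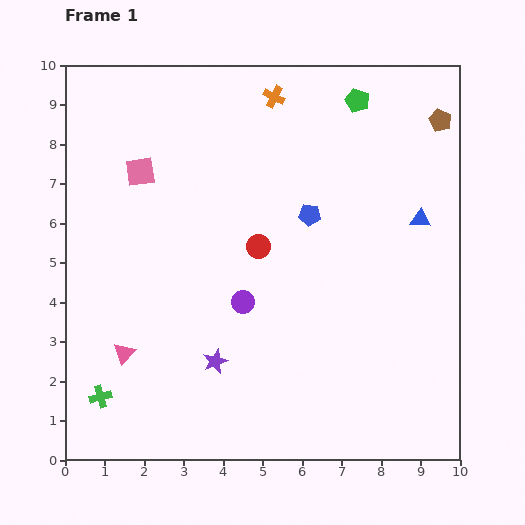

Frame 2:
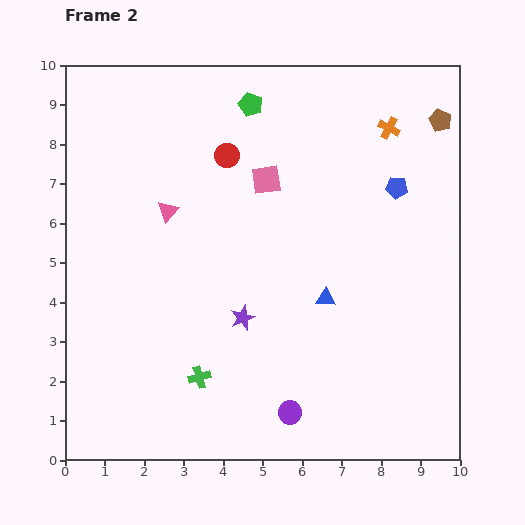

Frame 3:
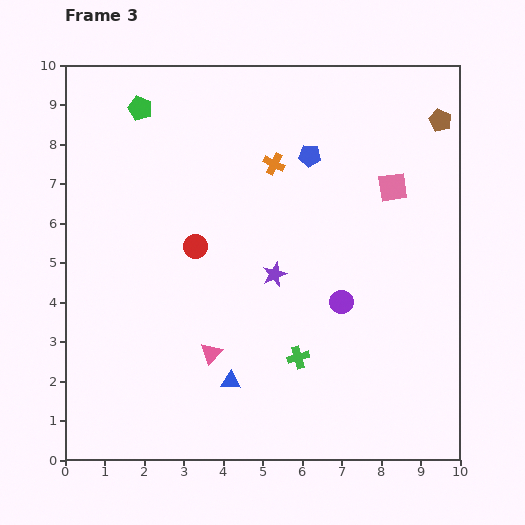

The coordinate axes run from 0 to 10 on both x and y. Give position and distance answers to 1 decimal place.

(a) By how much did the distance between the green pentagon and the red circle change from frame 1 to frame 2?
-3.1

Distance in frame 1: 4.5. Distance in frame 2: 1.4.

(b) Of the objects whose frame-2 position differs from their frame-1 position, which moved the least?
the purple star

(moved 1.3)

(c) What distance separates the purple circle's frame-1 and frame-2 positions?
3.0

The purple circle moved from (4.5, 4.0) to (5.7, 1.2), a distance of √(1.2² + 2.8²) ≈ 3.0.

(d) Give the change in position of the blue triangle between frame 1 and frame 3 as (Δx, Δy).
(-4.8, -4.1)

The blue triangle was at (9.0, 6.1) in frame 1 and (4.2, 2.0) in frame 3.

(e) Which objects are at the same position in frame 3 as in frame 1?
the brown pentagon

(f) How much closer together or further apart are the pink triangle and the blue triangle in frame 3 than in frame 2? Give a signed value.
-3.7

Distance in frame 2: 4.6. Distance in frame 3: 0.9.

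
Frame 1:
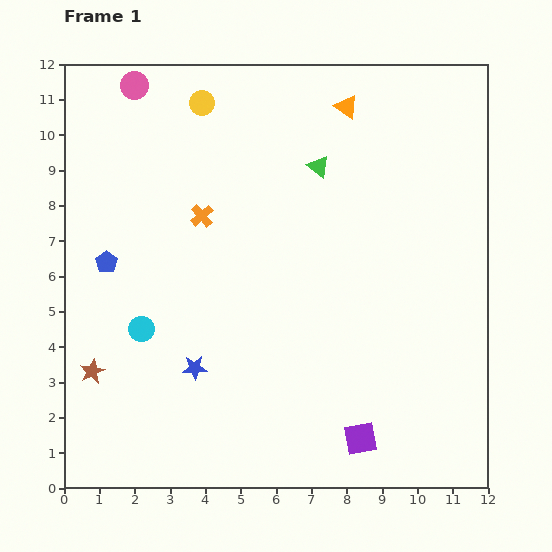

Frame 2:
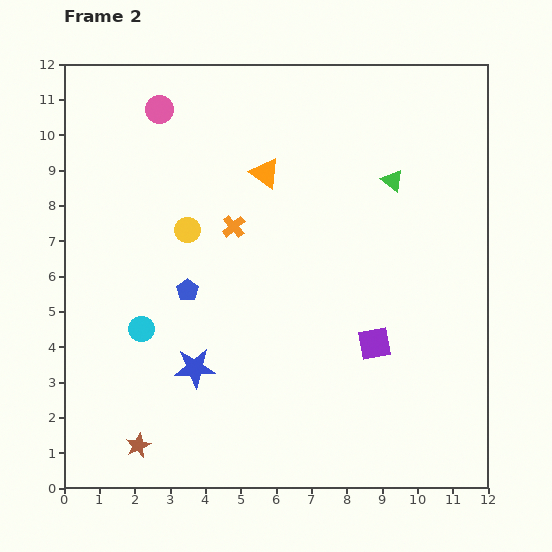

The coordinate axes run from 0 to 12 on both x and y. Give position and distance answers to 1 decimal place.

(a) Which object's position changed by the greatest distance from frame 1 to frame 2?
the yellow circle

(moved 3.6; next 3.0)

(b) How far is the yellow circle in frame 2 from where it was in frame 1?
3.6

The yellow circle moved from (3.9, 10.9) to (3.5, 7.3), a distance of √(0.4² + 3.6²) ≈ 3.6.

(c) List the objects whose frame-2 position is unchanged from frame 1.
the blue star, the cyan circle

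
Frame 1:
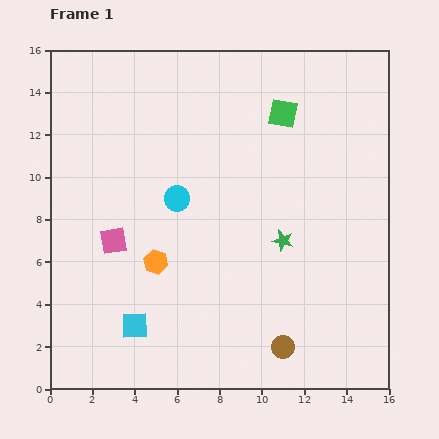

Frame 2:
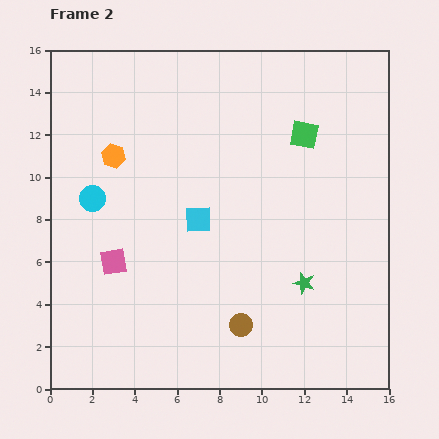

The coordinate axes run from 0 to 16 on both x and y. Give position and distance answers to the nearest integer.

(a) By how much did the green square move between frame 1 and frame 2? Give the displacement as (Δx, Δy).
(1, -1)

The green square was at (11, 13) in frame 1 and (12, 12) in frame 2.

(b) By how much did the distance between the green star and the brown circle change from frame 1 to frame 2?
-1

Distance in frame 1: 5. Distance in frame 2: 4.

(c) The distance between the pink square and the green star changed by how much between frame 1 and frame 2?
+1

Distance in frame 1: 8. Distance in frame 2: 9.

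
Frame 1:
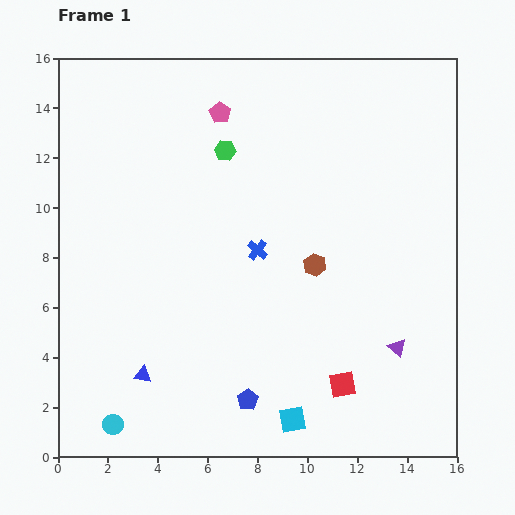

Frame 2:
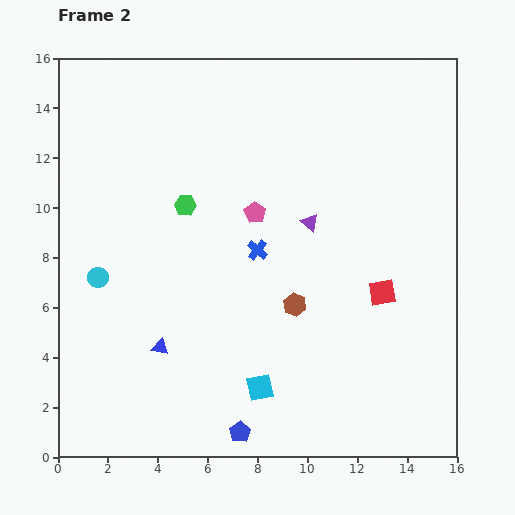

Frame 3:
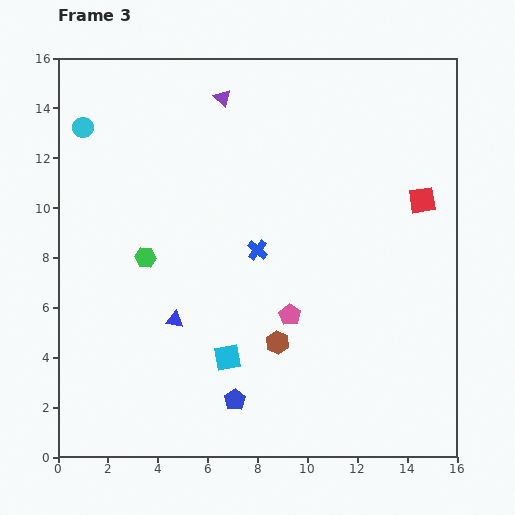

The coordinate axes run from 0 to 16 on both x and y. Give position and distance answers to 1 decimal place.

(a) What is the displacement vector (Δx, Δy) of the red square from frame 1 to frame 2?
(1.6, 3.7)

The red square was at (11.4, 2.9) in frame 1 and (13.0, 6.6) in frame 2.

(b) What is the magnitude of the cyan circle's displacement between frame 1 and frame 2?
5.9

The cyan circle moved from (2.2, 1.3) to (1.6, 7.2), a distance of √(0.6² + 5.9²) ≈ 5.9.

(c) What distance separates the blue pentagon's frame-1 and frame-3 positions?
0.5

The blue pentagon moved from (7.6, 2.3) to (7.1, 2.3), a distance of √(0.5² + 0.0²) ≈ 0.5.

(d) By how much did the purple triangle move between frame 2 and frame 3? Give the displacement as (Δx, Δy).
(-3.5, 5.0)

The purple triangle was at (10.1, 9.4) in frame 2 and (6.6, 14.4) in frame 3.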